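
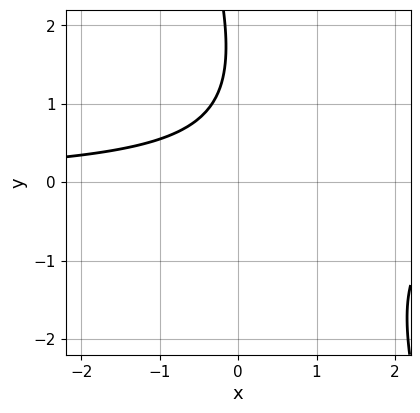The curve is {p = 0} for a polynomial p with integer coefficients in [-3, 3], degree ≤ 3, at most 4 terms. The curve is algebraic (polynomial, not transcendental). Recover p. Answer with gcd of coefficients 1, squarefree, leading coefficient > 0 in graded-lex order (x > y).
3*x*y + y^2 - 3*y + 3

1. The degree is 2 — a generic line meets the curve in up to 2 points.
2. From the axis intercepts and sections: no x-intercept at any integer in the box; the curve avoids every integer y-axis point in the box.
3. Solving for integer coefficients yields p as stated.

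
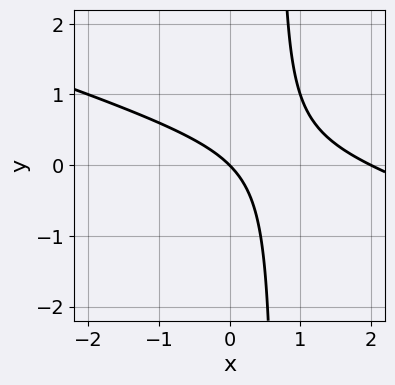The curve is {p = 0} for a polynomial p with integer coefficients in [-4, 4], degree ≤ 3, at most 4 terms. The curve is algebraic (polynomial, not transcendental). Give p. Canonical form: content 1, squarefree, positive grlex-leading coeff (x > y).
1. deg p = 2.
2. Reading off the gridlines: the x-axis gridline crossings are at x ∈ {0, 2}; it crosses the y-axis at the gridline y = 0.
3. Fitting integer coefficients to these (and the overall shape) gives p.

x^2 + 3*x*y - 2*x - 2*y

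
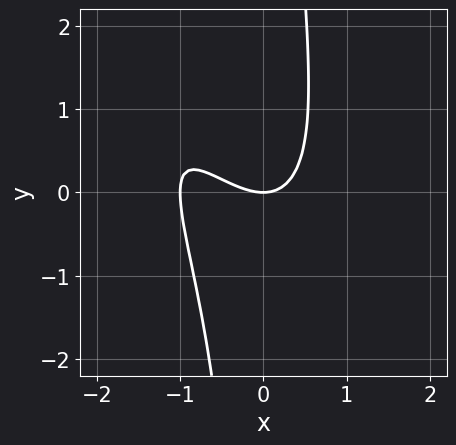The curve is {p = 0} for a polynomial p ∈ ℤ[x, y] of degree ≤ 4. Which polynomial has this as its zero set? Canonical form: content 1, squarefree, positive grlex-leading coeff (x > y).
(a) The degree is 3 — the shape is more complex than any degree-2 curve.
(b) Checking where it meets the axes: the x-axis gridline crossings are at x ∈ {-1, 0}; it meets the y-axis at y = 0 (among the integer gridlines).
(c) Putting this together gives p.

2*x^3 + 2*x^2*y + x*y^2 + 2*x^2 - 2*y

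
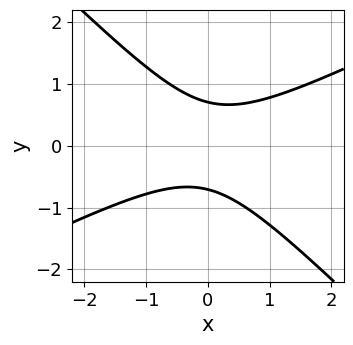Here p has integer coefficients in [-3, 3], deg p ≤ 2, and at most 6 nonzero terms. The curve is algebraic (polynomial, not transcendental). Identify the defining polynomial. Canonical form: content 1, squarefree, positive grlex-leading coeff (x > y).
x^2 - x*y - 2*y^2 + 1

1. Degree: a generic line meets the curve in up to 2 points, so deg p = 2.
2. Reading off the gridlines: it misses every integer gridline on the x-axis.
3. Solving for integer coefficients yields p as stated.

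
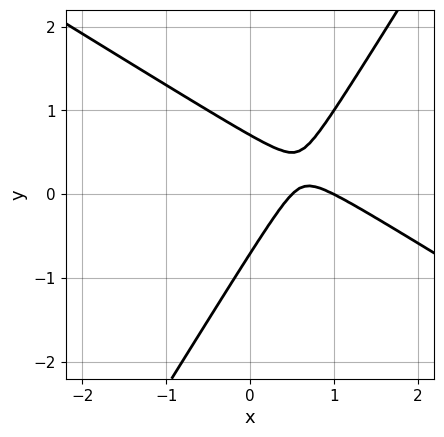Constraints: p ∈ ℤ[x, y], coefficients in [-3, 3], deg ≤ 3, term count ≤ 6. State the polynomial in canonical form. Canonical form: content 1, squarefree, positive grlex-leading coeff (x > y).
The degree is 2 — a generic line meets the curve in up to 2 points.
From the visible intercepts: one x-axis crossing is at x = 1.
Together with the visible shape, these determine p as stated.

2*x^2 + 2*x*y - 2*y^2 - 3*x + 1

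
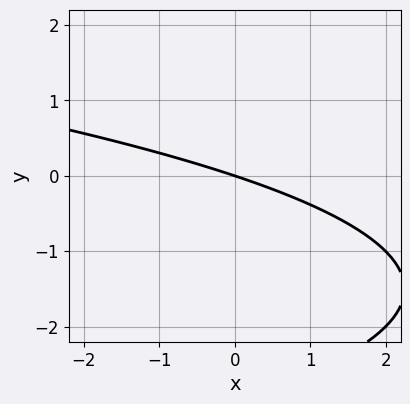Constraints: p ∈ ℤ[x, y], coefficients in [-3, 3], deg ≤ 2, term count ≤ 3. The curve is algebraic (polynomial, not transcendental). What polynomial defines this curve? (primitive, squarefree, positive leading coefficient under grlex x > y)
y^2 + x + 3*y

(a) deg p = 2. A generic line meets the curve in up to 2 points.
(b) From the axis intercepts and sections: it meets the y-axis at y = 0 (among the integer gridlines); one x-axis crossing is at x = 0.
(c) Fitting integer coefficients to these (and the overall shape) gives p.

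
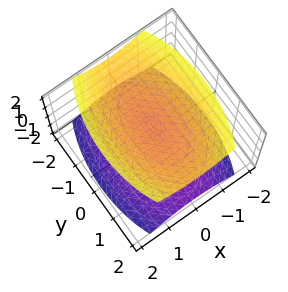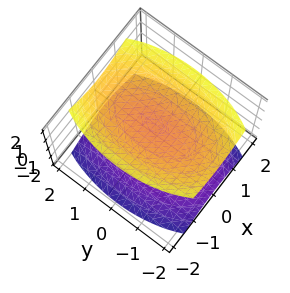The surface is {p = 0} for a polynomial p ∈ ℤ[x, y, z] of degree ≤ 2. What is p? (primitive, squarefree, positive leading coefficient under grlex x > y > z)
(a) There are 2 components. They look like related sheets of one shape, so recover p as a whole.
(b) deg p = 2. Two sheets facing apart; a quadric.
(c) Symmetries: the x ↦ −x reflection is a symmetry, so x appears only in even powers; the y ↦ −y reflection is a symmetry, so y appears only in even powers; mirror symmetry z ↦ −z ⇒ only even powers of z.
(d) Observable constraints: among the integer gridlines, it crosses the z-axis at z ∈ {-1, 1}; no x-intercept at any integer in the box.
(e) Assembling these constraints gives the stated polynomial.

3*x^2 + y^2 - 3*z^2 + 3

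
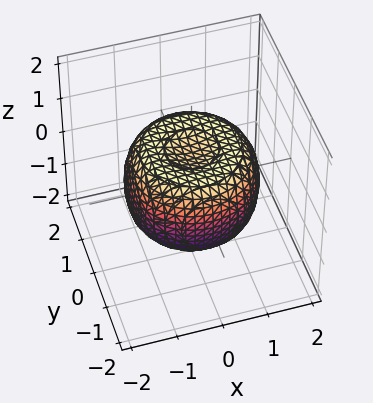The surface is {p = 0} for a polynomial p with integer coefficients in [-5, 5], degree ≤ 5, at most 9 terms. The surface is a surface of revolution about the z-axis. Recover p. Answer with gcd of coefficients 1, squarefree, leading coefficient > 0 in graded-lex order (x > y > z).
(a) The degree is 4 — a generic line meets the surface in up to 4 points.
(b) Symmetries: rotational symmetry about the z-axis ⇒ p depends on x, y only through x² + y².
(c) From the visible intercepts: a circular section at z = 1 has radius between 0 and 1.
(d) Fitting integer coefficients to these (and the overall shape) gives p.

2*x^4 + 4*x^2*y^2 + 2*y^4 - 3*x^2 - 3*y^2 + 3*z^2 - 2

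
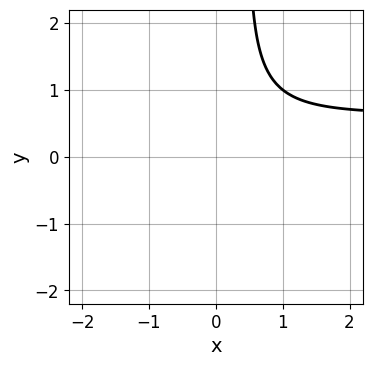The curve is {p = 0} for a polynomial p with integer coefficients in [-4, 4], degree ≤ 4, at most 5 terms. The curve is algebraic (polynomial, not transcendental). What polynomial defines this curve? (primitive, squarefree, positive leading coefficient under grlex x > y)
First, the degree is 3 — the shape is more complex than any degree-2 curve.
Then, observable constraints: no y-intercept at any integer in the box; it misses every integer gridline on the x-axis.
Finally, together with the visible shape, these determine p as stated.

3*x^2*y + 2*x*y^2 - 2*x^2 - y^2 - 2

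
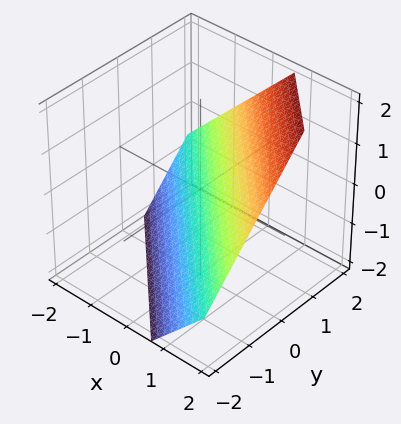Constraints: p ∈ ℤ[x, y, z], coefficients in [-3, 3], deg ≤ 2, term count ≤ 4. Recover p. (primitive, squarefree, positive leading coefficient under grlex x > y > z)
Degree: every cross-section is a straight line — this is a plane, so deg p = 1.
Putting this together gives p.

3*x + 3*y - 3*z - 2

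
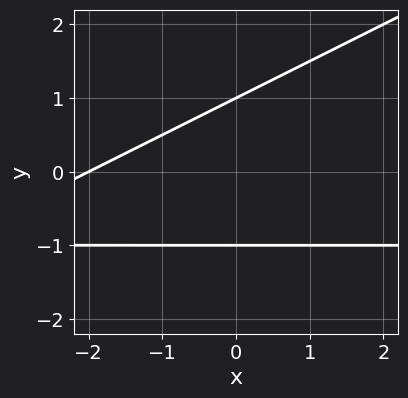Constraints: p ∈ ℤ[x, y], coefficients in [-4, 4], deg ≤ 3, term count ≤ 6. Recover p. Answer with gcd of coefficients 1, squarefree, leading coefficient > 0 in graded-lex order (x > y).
x*y - 2*y^2 + x + 2

The degree is 2 — no degree-1 curve has this shape.
Reading off the gridlines: one x-axis crossing is at x = -2; the y-axis gridline crossings are at y ∈ {-1, 1}.
The integer polynomial consistent with all of this is the stated p.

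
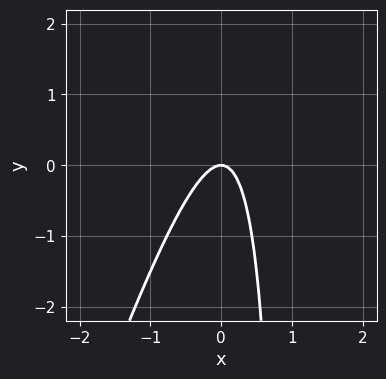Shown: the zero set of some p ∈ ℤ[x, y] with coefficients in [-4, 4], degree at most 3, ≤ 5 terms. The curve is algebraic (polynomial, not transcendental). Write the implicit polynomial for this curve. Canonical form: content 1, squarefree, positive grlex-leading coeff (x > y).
First, deg p = 2. No degree-1 curve has this shape.
Then, from the visible intercepts: one x-axis crossing is at x = 0; it crosses the y-axis at the gridline y = 0.
Finally, solving for integer coefficients yields p as stated.

3*x^2 - x*y + y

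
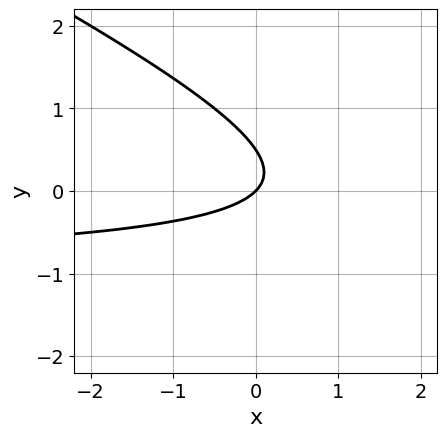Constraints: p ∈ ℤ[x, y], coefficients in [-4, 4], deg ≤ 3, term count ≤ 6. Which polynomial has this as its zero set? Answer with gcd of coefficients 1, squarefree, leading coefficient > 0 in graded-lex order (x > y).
x*y + 2*y^2 + x - y

First, the degree is 2 — the shape is more complex than any degree-1 curve.
Then, observable constraints: it crosses the x-axis at the gridline x = 0; one y-axis crossing is at y = 0.
Finally, the integer polynomial consistent with all of this is the stated p.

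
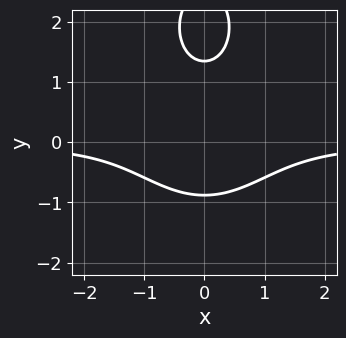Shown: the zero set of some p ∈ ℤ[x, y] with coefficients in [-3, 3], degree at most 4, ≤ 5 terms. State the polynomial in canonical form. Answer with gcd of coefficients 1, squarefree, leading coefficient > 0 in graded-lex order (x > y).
3*x^2*y + y^3 - 3*y^2 + 3

1. The degree is 3 — the shape is more complex than any degree-2 curve.
2. Symmetries: the x ↦ −x reflection is a symmetry, so x appears only in even powers.
3. From the visible intercepts: the curve avoids every integer x-axis point in the box.
4. Assembling these constraints gives the stated polynomial.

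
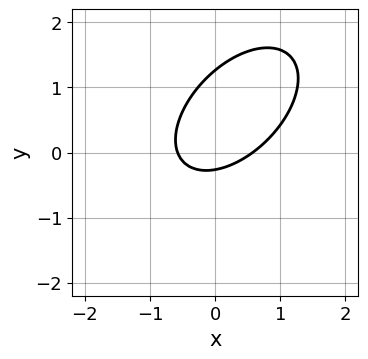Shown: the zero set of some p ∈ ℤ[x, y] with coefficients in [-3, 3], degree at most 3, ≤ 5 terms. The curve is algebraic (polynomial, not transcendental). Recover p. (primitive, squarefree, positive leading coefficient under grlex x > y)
The degree is 2 — a generic line meets the curve in up to 2 points.
Solving for integer coefficients yields p as stated.

3*x^2 - 3*x*y + 3*y^2 - 3*y - 1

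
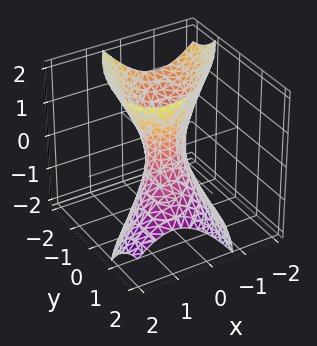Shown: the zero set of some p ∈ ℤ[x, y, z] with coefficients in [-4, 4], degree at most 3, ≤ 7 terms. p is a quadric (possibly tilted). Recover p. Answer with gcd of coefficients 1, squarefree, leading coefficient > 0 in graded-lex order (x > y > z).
3*x^2 - 3*x*y + 2*y^2 + 2*y*z - z^2 - 1

Degree: a generic line meets the surface in up to 2 points, so deg p = 2.
Observable constraints: the surface avoids every integer z-axis point in the box.
Matching integer coefficients to the picture gives p.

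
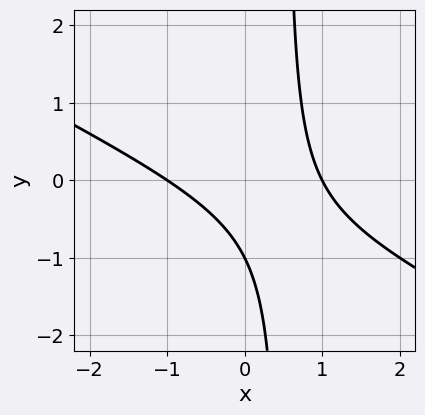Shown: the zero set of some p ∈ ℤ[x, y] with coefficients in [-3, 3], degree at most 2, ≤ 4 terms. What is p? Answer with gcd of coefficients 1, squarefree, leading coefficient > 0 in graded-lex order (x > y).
x^2 + 2*x*y - y - 1

(a) The degree is 2 — a generic line meets the curve in up to 2 points.
(b) Reading off the gridlines: the x-axis gridline crossings are at x ∈ {-1, 1}; it meets the y-axis at y = -1 (among the integer gridlines).
(c) Fitting integer coefficients to these (and the overall shape) gives p.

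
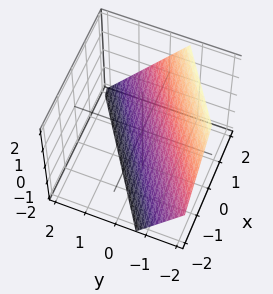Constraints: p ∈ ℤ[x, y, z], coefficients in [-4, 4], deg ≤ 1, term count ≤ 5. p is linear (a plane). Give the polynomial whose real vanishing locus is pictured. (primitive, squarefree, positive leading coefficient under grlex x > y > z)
2*x - 3*y - 2*z - 2

1. deg p = 1.
2. Checking where it meets the axes: it meets the x-axis at x = 1 (among the integer gridlines); it meets the z-axis at z = -1 (among the integer gridlines).
3. Assembling these constraints gives the stated polynomial.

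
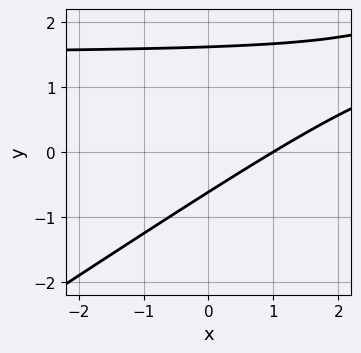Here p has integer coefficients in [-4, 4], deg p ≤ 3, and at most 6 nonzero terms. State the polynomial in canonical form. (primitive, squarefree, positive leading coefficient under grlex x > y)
2*x*y - 3*y^2 - 3*x + 3*y + 3

(a) The degree is 2 — the shape is more complex than any degree-1 curve.
(b) From the axis intercepts and sections: it crosses the x-axis at the gridline x = 1.
(c) Assembling these constraints gives the stated polynomial.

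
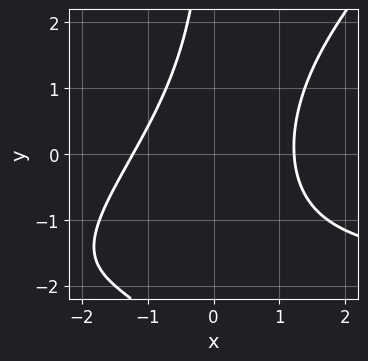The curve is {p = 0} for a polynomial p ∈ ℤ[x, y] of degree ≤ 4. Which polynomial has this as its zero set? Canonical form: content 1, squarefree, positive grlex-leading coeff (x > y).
x^2*y - x*y^2 + 2*x^2 - x*y - 3

(a) The degree is 3 — the shape is more complex than any degree-2 curve.
(b) From the visible intercepts: the curve avoids every integer y-axis point in the box.
(c) These observations pin down the coefficients.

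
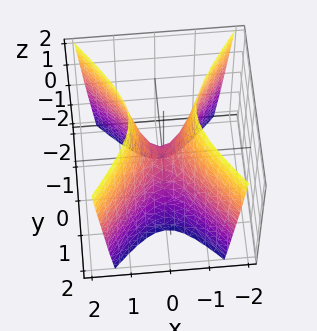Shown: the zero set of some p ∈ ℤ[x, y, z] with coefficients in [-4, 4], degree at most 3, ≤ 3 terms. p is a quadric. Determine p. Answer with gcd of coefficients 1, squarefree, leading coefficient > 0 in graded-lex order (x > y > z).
First, deg p = 2. A saddle surface; a quadric.
Then, symmetries: mirror symmetry x ↦ −x ⇒ only even powers of x; mirror symmetry y ↦ −y ⇒ only even powers of y.
Then, checking where it meets the axes: it crosses the z-axis at the gridline z = 0; it meets the y-axis at y = 0 (among the integer gridlines).
Finally, putting this together gives p.

3*x^2 - 2*y^2 - z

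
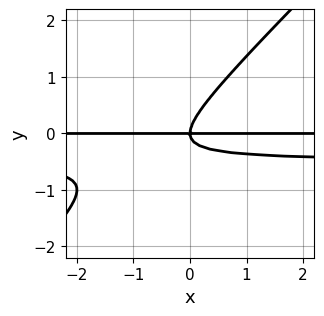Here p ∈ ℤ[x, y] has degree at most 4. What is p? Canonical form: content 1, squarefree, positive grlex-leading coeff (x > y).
2*x*y^2 - 2*y^3 + x*y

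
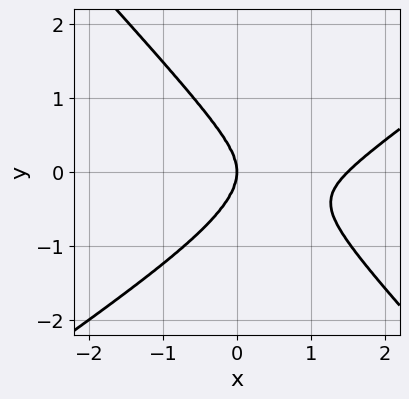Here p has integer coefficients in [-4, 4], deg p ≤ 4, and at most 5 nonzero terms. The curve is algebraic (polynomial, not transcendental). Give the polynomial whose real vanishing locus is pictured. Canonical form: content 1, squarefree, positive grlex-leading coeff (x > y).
2*x^4 - 2*x^3*y - 3*y^4 - 3*x^3 - 3*x*y^2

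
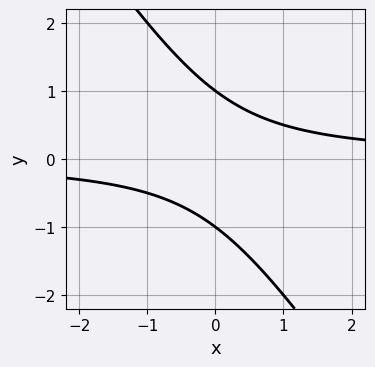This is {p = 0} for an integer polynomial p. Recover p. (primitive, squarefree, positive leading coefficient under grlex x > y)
3*x*y + 2*y^2 - 2

The degree is 2 — a generic line meets the curve in up to 2 points.
Against the integer gridlines: it misses every integer gridline on the x-axis; the y-axis gridline crossings are at y ∈ {-1, 1}.
Matching integer coefficients to the picture gives p.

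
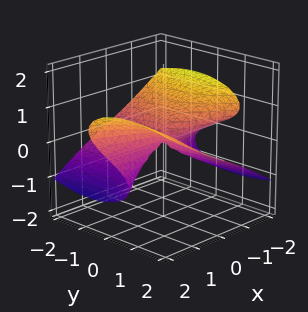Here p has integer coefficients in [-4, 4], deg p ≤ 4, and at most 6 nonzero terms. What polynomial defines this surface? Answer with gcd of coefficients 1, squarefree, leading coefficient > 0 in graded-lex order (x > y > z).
x^2*z - y^2*z - 3*z^3 + x*y

deg p = 3. The shape is more complex than any degree-2 surface.
From the visible intercepts: one z-axis crossing is at z = 0; every point of the x-axis in the box is on the surface.
Matching integer coefficients to the picture gives p. Check: (0, 1, 0) on the y-axis lies on the surface, and p(0, 1, 0) = 0. ✓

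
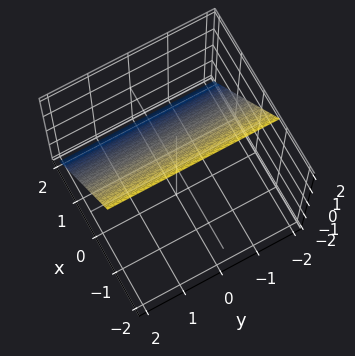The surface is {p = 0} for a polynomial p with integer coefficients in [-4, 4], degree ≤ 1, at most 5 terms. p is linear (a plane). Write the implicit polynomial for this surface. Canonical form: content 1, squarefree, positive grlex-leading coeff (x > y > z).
(a) Degree: every cross-section is a straight line — this is a plane, so deg p = 1.
(b) From the visible intercepts: one z-axis crossing is at z = 1; the surface avoids every integer y-axis point in the box.
(c) Assembling these constraints gives the stated polynomial.

3*x + 2*z - 2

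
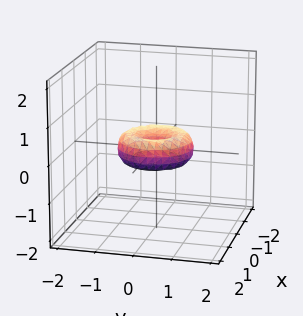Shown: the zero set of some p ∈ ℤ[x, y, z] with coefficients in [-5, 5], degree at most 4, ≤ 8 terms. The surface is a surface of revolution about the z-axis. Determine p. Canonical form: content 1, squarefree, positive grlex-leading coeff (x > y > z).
deg p = 4. The shape is more complex than any degree-3 surface.
Symmetries: rotational symmetry about the z-axis ⇒ p depends on x, y only through x² + y².
Checking where it meets the axes: a circular section at z = 0 has radius exactly 1; the y-axis gridline crossings are at y ∈ {-1, 0, 1}.
These observations pin down the coefficients. Check: (1, 0, 0) on the x-axis lies on the surface, and p(1, 0, 0) = 0. ✓

2*x^4 + 4*x^2*y^2 + 2*y^4 - 2*x^2 - 2*y^2 + 3*z^2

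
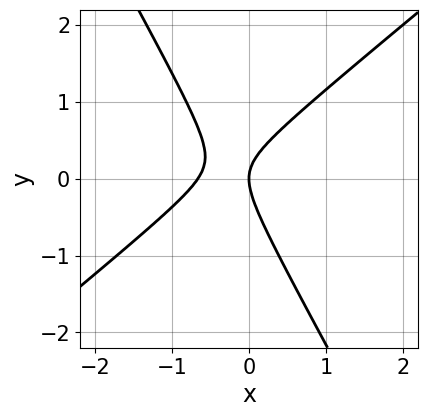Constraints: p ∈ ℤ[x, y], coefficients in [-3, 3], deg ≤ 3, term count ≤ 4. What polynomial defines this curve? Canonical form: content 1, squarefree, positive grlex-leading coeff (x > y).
3*x^2 - 2*x*y - 2*y^2 + 2*x

First, the degree is 2 — the shape is more complex than any degree-1 curve.
Then, from the axis intercepts and sections: it crosses the y-axis at the gridline y = 0; one x-axis crossing is at x = 0.
Finally, putting this together gives p.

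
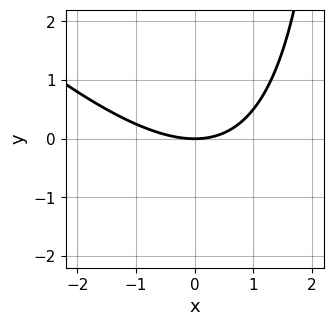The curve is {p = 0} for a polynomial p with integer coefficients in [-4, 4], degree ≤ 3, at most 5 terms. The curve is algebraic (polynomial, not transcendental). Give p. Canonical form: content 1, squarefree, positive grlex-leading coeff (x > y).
x^2 + x*y - 3*y

(a) The degree is 2 — no degree-1 curve has this shape.
(b) From the axis intercepts and sections: it meets the x-axis at x = 0 (among the integer gridlines); it meets the y-axis at y = 0 (among the integer gridlines).
(c) Fitting integer coefficients to these (and the overall shape) gives p.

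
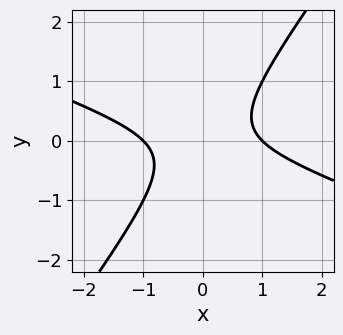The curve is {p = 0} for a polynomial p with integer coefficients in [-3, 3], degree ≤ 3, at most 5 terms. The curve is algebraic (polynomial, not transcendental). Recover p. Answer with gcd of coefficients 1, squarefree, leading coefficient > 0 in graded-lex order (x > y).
First, deg p = 2. No degree-1 curve has this shape.
Next, observable constraints: the x-axis gridline crossings are at x ∈ {-1, 1}; the curve avoids every integer y-axis point in the box.
Finally, solving for integer coefficients yields p as stated.

x^2 + 2*x*y - 2*y^2 - 1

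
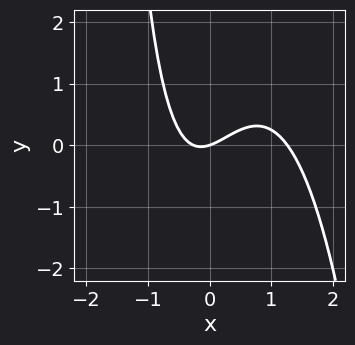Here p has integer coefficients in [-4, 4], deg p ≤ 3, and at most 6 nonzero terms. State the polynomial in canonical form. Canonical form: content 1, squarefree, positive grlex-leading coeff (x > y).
1. Degree: no degree-2 curve has this shape, so deg p = 3.
2. From the axis intercepts and sections: one y-axis crossing is at y = 0; it crosses the x-axis at the gridline x = 0.
3. These observations pin down the coefficients.

3*x^3 - 3*x^2 + x*y - x + 3*y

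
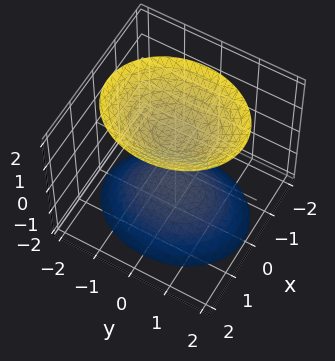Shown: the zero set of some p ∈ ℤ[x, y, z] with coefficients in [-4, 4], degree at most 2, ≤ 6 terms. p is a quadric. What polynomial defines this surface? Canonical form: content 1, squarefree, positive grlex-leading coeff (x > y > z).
3*x^2 + 2*y^2 - 2*z^2 + 2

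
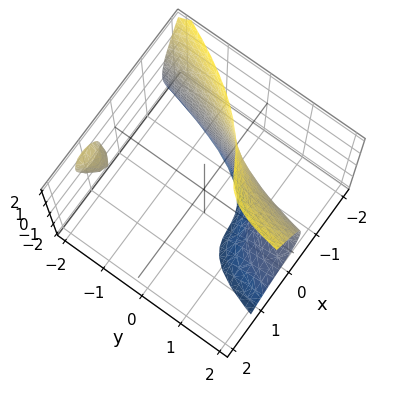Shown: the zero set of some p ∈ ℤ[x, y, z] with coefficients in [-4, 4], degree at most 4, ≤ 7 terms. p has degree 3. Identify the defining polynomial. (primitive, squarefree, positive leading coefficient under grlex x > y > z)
1. There are 2 components.
2. deg p = 3.
3. Reading off the gridlines: the surface avoids every integer y-axis point in the box; no z-intercept at any integer in the box; it meets the x-axis at x = -1 (among the integer gridlines).
4. Assembling these constraints gives the stated polynomial.

3*x^3 + x*y*z - y*z^2 + 3*x*y + 3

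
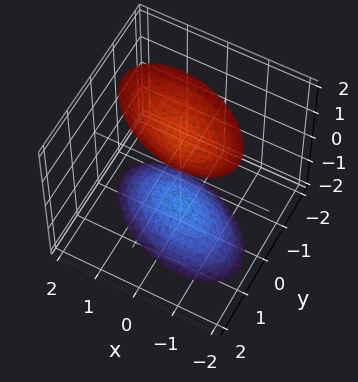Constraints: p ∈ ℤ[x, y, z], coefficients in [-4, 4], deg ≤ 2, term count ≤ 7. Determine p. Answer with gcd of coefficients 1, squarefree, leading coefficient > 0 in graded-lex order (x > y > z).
x^2 + x*y + 2*y^2 - z^2 + 2

The picture has 2 separate pieces. Treating them together as one polynomial.
The degree is 2 — a generic line meets the surface in up to 2 points.
From the axis intercepts and sections: the surface avoids every integer x-axis point in the box; it misses every integer gridline on the y-axis.
Fitting integer coefficients to these (and the overall shape) gives p.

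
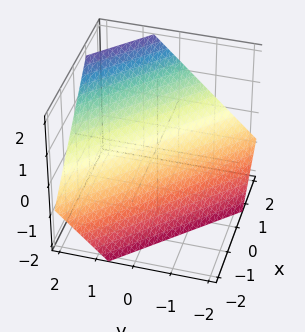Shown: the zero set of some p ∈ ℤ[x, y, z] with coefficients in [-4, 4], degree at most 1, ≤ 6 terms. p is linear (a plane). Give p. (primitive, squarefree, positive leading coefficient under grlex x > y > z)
3*x + 3*y - 3*z - 2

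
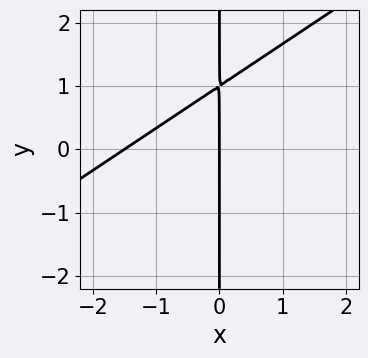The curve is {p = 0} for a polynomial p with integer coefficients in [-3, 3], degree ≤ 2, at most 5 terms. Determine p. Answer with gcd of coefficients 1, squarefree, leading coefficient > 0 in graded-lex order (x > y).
2*x^2 - 3*x*y + 3*x

1. The degree is 2 — a generic line meets the curve in up to 2 points.
2. From the axis intercepts and sections: every point of the y-axis in the box is on the curve; one x-axis crossing is at x = 0.
3. Putting this together gives p.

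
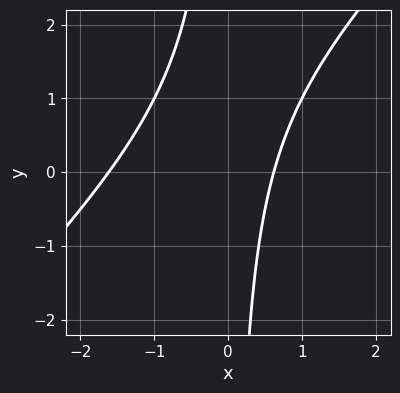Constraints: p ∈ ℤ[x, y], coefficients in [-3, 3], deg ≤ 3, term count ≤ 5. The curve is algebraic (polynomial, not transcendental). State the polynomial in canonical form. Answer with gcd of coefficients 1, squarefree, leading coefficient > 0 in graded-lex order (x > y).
x^2 - x*y + x - 1

(a) deg p = 2.
(b) Reading off the gridlines: no y-intercept at any integer in the box.
(c) Assembling these constraints gives the stated polynomial.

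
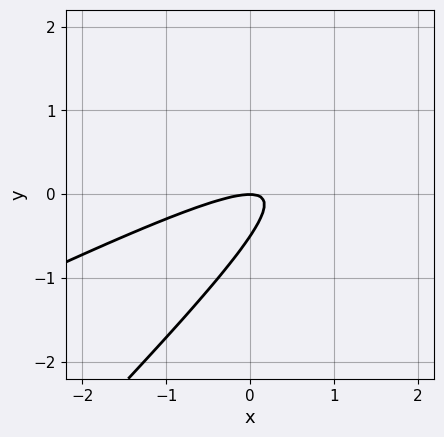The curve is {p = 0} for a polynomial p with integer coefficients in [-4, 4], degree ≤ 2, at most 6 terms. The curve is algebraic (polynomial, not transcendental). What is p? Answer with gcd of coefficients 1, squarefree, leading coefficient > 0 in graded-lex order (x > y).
x^2 - 3*x*y + 2*y^2 + y

(a) deg p = 2. A generic line meets the curve in up to 2 points.
(b) Against the integer gridlines: it crosses the y-axis at the gridline y = 0; one x-axis crossing is at x = 0.
(c) Matching integer coefficients to the picture gives p.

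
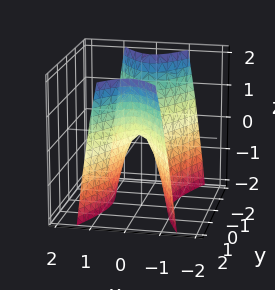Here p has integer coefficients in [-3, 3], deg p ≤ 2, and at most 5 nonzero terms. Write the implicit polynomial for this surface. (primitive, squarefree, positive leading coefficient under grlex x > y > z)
First, degree: a hyperbolic paraboloid; a quadric, so deg p = 2.
Then, symmetries: the x ↦ −x reflection is a symmetry, so x appears only in even powers; mirror symmetry y ↦ −y ⇒ only even powers of y.
Next, from the visible intercepts: it crosses the y-axis at the gridline y = 0; it meets the x-axis at x = 0 (among the integer gridlines).
Finally, solving for integer coefficients yields p as stated.

3*x^2 - y^2 + z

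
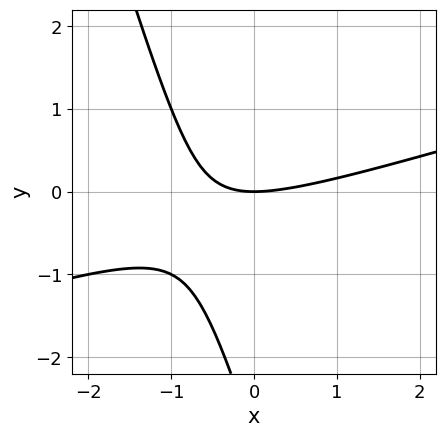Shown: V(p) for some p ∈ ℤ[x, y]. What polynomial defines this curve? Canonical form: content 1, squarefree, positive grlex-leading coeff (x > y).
x^2 - 3*x*y - y^2 - 3*y

deg p = 2.
Against the integer gridlines: one y-axis crossing is at y = 0; one x-axis crossing is at x = 0.
Assembling these constraints gives the stated polynomial.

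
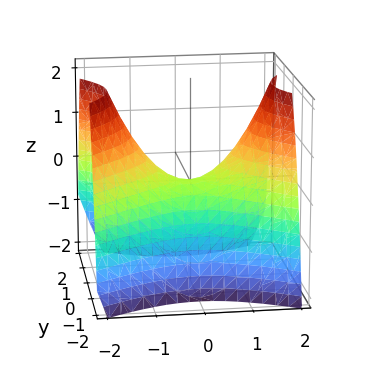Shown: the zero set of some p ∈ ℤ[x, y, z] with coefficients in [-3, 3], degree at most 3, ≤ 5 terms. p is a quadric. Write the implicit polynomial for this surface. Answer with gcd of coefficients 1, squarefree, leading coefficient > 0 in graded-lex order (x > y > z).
First, deg p = 2. A saddle surface; a quadric.
Next, symmetries: mirror symmetry x ↦ −x ⇒ only even powers of x; the y ↦ −y reflection is a symmetry, so y appears only in even powers.
Then, against the integer gridlines: it crosses the z-axis at the gridline z = 0; it crosses the x-axis at the gridline x = 0; it meets the y-axis at y = 0 (among the integer gridlines).
Finally, solving for integer coefficients yields p as stated.

2*x^2 - 3*y^2 - 3*z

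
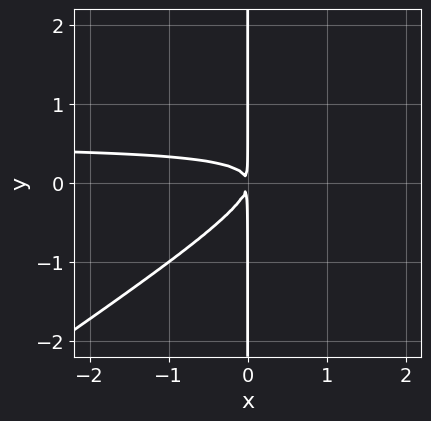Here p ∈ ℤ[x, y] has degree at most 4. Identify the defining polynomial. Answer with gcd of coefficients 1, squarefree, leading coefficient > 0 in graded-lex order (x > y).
2*x^2*y - 3*x*y^2 - x^2

(a) Degree: a generic line meets the curve in up to 3 points, so deg p = 3.
(b) Observable constraints: the visible y-axis segment lies entirely on the curve.
(c) Solving for integer coefficients yields p as stated.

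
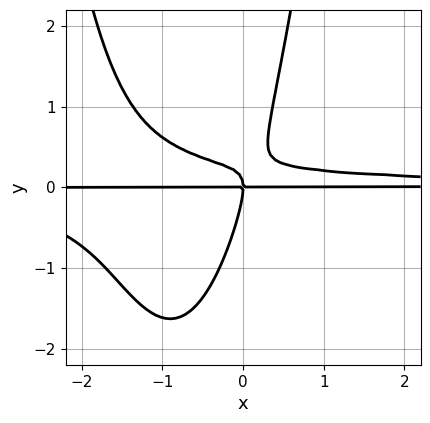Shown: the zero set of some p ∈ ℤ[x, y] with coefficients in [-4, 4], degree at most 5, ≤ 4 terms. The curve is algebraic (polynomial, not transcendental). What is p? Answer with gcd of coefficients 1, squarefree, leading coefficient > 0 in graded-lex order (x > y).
(a) The degree is 4 — a generic line meets the curve in up to 4 points.
(b) From the visible intercepts: it crosses the y-axis at the gridline y = 0; every point of the x-axis in the box is on the curve.
(c) Fitting integer coefficients to these (and the overall shape) gives p.

2*x^2*y^2 + 3*x*y^2 - y^3 - x*y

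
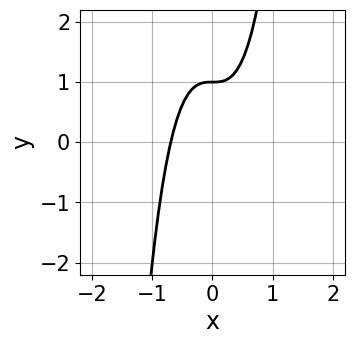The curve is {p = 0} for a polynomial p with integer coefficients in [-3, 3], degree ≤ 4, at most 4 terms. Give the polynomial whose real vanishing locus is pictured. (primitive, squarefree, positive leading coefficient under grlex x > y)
1. The degree is 3 — no degree-2 curve has this shape.
2. Observable constraints: it meets the y-axis at y = 1 (among the integer gridlines).
3. These observations pin down the coefficients.

3*x^3 - y + 1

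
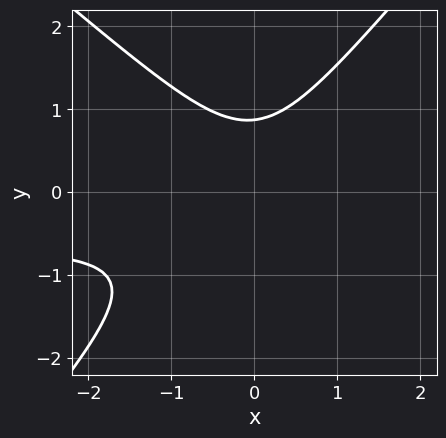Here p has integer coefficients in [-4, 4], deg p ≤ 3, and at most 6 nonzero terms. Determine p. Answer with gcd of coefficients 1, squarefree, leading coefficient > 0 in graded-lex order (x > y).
(a) The degree is 3 — the shape is more complex than any degree-2 curve.
(b) Against the integer gridlines: no x-intercept at any integer in the box.
(c) Fitting integer coefficients to these (and the overall shape) gives p.

3*x^2*y + x*y^2 - 3*y^3 + 2*x^2 + 2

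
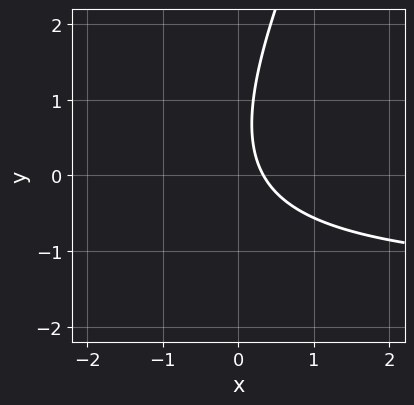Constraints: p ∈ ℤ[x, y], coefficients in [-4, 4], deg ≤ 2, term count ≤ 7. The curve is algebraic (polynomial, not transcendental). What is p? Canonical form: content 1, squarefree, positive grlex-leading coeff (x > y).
2*x*y - y^2 + 3*x + y - 1

(a) deg p = 2. A generic line meets the curve in up to 2 points.
(b) Observable constraints: no y-intercept at any integer in the box.
(c) The integer polynomial consistent with all of this is the stated p.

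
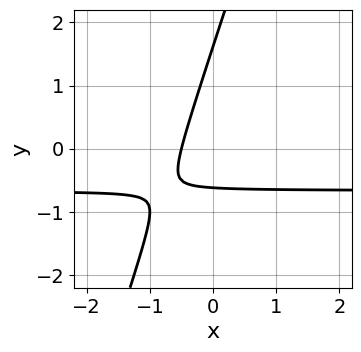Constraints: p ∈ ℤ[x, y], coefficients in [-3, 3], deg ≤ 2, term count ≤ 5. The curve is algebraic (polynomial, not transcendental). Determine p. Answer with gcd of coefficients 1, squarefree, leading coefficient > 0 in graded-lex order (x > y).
(a) The degree is 2 — a generic line meets the curve in up to 2 points.
(b) The integer polynomial consistent with all of this is the stated p.

3*x*y - y^2 + 2*x + y + 1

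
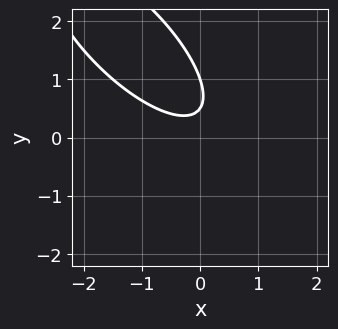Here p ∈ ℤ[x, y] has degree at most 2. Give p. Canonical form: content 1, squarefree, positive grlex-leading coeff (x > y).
1. Degree: the shape is more complex than any degree-1 curve, so deg p = 2.
2. Observable constraints: one y-axis crossing is at y = 1; it misses every integer gridline on the x-axis.
3. Matching integer coefficients to the picture gives p.

2*x^2 + 3*x*y + 2*y^2 - 3*y + 1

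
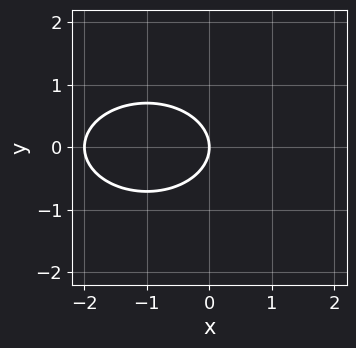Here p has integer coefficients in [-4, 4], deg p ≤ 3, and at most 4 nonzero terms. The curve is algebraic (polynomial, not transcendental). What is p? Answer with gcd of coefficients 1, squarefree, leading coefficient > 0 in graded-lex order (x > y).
First, deg p = 2. No degree-1 curve has this shape.
Next, symmetries: mirror symmetry y ↦ −y ⇒ only even powers of y.
Next, against the integer gridlines: the x-axis gridline crossings are at x ∈ {-2, 0}; one y-axis crossing is at y = 0.
Finally, matching integer coefficients to the picture gives p.

x^2 + 2*y^2 + 2*x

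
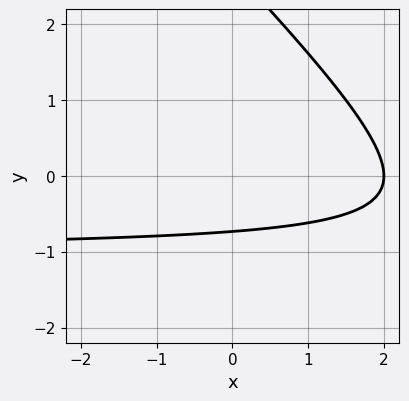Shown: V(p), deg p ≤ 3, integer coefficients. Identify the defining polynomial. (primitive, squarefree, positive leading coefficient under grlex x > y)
x*y + y^2 + x - 2*y - 2

1. The degree is 2 — no degree-1 curve has this shape.
2. From the axis intercepts and sections: one x-axis crossing is at x = 2.
3. These observations pin down the coefficients.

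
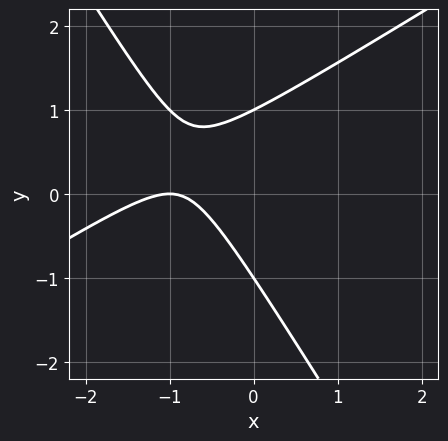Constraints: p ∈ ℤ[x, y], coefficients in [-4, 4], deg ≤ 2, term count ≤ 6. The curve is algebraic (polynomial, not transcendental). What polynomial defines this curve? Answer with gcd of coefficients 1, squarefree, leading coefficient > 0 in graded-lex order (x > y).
The degree is 2 — no degree-1 curve has this shape.
Observable constraints: it crosses the x-axis at the gridline x = -1; the y-axis gridline crossings are at y ∈ {-1, 1}.
Matching integer coefficients to the picture gives p.

x^2 - x*y - y^2 + 2*x + 1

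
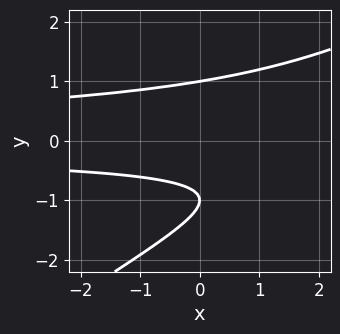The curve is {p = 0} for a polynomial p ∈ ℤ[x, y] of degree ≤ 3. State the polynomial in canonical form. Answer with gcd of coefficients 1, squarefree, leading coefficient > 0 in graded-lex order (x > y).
deg p = 3.
From the axis intercepts and sections: among the integer gridlines, it crosses the y-axis at y ∈ {-1, 1}; the curve avoids every integer x-axis point in the box.
Matching integer coefficients to the picture gives p.

2*x*y^2 - 3*y^3 - 3*y^2 + 3*y + 3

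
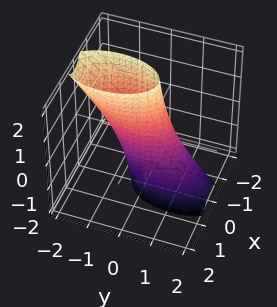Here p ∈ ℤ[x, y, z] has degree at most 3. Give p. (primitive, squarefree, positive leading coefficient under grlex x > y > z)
1. deg p = 2. The shape is more complex than any degree-1 surface.
2. Reading off the gridlines: no z-intercept at any integer in the box; the y-axis gridline crossings are at y ∈ {-1, 1}.
3. Matching integer coefficients to the picture gives p.

3*x^2 + y^2 + y*z - 1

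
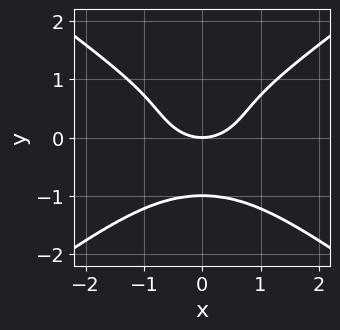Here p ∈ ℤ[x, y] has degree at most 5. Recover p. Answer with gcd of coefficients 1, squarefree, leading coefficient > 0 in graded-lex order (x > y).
The degree is 4 — the shape is more complex than any degree-3 curve.
Symmetries: it's symmetric under x → −x, forcing even powers of x.
From the visible intercepts: among the integer gridlines, it crosses the y-axis at y ∈ {-1, 0}; one x-axis crossing is at x = 0.
Matching integer coefficients to the picture gives p.

x^4 - 3*y^4 + 2*x^2 - 3*y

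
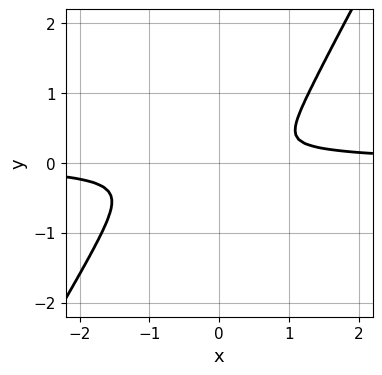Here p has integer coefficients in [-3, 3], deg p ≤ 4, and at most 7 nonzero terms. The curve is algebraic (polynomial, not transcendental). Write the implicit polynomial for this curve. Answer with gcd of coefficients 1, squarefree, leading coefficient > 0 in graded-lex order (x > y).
3*x^3*y - 2*x^2*y^2 + x^2*y - x^2 - 3*y^2

(a) Degree: no degree-3 curve has this shape, so deg p = 4.
(b) Matching integer coefficients to the picture gives p.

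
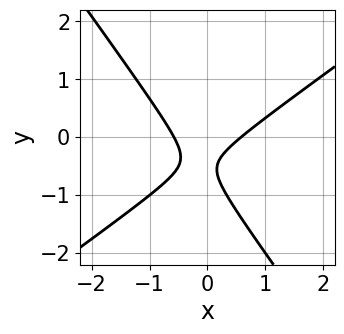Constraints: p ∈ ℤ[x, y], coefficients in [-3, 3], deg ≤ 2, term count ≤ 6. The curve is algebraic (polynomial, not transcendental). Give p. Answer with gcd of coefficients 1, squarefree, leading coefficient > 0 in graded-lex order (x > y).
First, the degree is 2 — a generic line meets the curve in up to 2 points.
Then, observable constraints: no y-intercept at any integer in the box.
Finally, solving for integer coefficients yields p as stated.

3*x^2 - 2*x*y - 3*y^2 - 3*y - 1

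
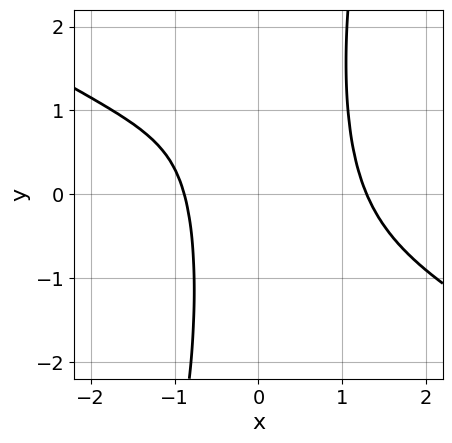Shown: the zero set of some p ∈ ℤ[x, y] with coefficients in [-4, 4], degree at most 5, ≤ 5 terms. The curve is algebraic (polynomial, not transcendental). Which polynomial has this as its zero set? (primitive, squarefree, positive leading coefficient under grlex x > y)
The degree is 4 — no degree-3 curve has this shape.
Reading off the gridlines: it misses every integer gridline on the y-axis.
Assembling these constraints gives the stated polynomial.

2*x^4 + 3*x^3*y - x^2*y^2 - 2*x - 3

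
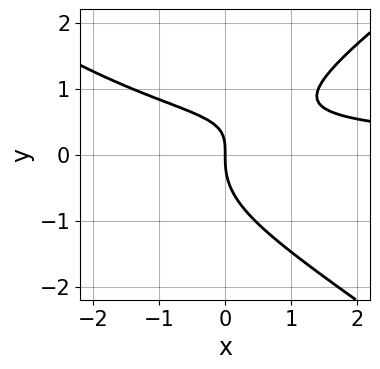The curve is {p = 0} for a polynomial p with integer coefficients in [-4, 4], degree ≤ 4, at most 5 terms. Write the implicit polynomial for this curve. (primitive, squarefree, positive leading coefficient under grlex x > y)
x^2*y - 2*y^3 + 2*x*y - 2*x

(a) deg p = 3.
(b) Reading off the gridlines: it meets the y-axis at y = 0 (among the integer gridlines); it crosses the x-axis at the gridline x = 0.
(c) Putting this together gives p.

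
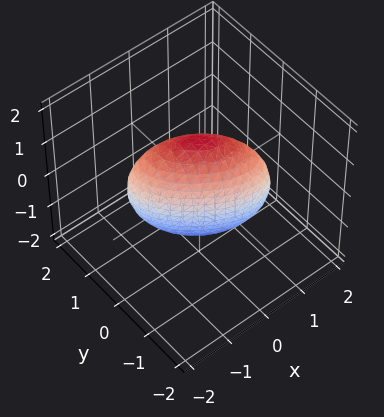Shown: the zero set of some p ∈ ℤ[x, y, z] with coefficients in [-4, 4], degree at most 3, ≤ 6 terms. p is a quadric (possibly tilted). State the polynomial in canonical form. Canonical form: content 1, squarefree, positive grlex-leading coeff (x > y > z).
deg p = 2.
From the axis intercepts and sections: the x-axis gridline crossings are at x ∈ {-1, 1}.
Together with the visible shape, these determine p as stated.

2*x^2 + 3*x*y + 3*y^2 + z^2 - 2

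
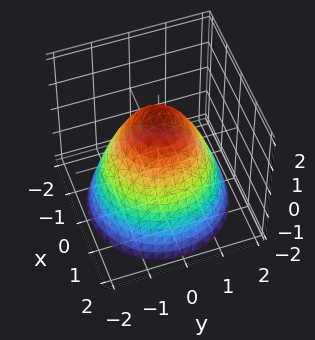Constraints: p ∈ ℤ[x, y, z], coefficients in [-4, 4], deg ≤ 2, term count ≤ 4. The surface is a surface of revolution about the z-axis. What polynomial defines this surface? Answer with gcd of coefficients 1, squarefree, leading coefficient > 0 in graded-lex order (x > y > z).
First, deg p = 2. A generic line meets the surface in up to 2 points.
Next, symmetry: every cross-section ⟂ z is a circle, so x, y appear only via x² + y².
Next, from the visible intercepts: a circular section at z = -1 has radius between 1 and 2.
Finally, matching integer coefficients to the picture gives p.

2*x^2 + 2*y^2 + 2*z - 3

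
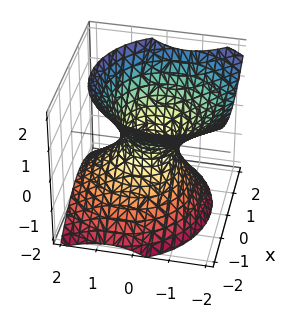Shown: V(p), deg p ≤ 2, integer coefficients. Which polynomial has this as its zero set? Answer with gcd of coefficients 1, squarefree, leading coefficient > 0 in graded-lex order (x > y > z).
3*x^2 + 3*y^2 + 2*y*z - 3*z^2 - 2

(a) deg p = 2.
(b) Checking where it meets the axes: no z-intercept at any integer in the box.
(c) Assembling these constraints gives the stated polynomial.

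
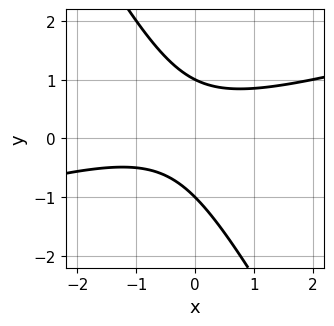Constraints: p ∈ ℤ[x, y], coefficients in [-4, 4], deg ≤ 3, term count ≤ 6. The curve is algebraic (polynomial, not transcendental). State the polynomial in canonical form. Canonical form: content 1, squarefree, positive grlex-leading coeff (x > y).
1. Degree: a generic line meets the curve in up to 2 points, so deg p = 2.
2. Reading off the gridlines: no x-intercept at any integer in the box; the y-axis gridline crossings are at y ∈ {-1, 1}.
3. The integer polynomial consistent with all of this is the stated p.

x^2 - 3*x*y - 2*y^2 + x + 2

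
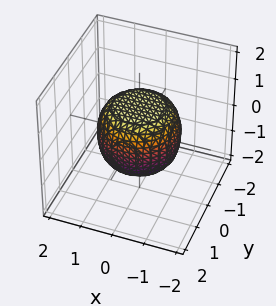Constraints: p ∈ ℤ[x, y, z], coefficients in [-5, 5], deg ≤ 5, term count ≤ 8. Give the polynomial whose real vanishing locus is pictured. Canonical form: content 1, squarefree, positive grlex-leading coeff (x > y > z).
2*x^4 + 4*x^2*y^2 + 2*y^4 - x^2 - y^2 + 3*z^2 - 3

Degree: no degree-3 surface has this shape, so deg p = 4.
By symmetry, the z-axis is an axis of rotation, so x and y enter only as x² + y².
Against the integer gridlines: a circular section at z = 1 has radius between 0 and 1; the z-axis gridline crossings are at z ∈ {-1, 1}.
The integer polynomial consistent with all of this is the stated p.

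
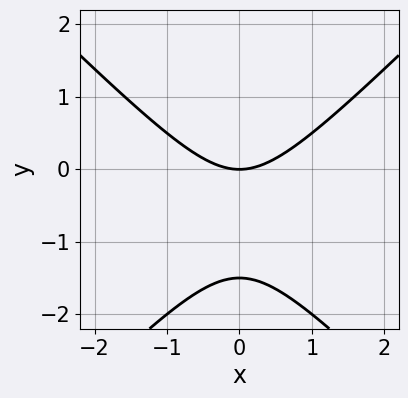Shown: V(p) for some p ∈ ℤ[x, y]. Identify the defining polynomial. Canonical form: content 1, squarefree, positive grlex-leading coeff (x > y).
2*x^2 - 2*y^2 - 3*y

First, the degree is 2 — the shape is more complex than any degree-1 curve.
Then, symmetries: it's symmetric under x → −x, forcing even powers of x.
Next, reading off the gridlines: one y-axis crossing is at y = 0; one x-axis crossing is at x = 0.
Finally, putting this together gives p.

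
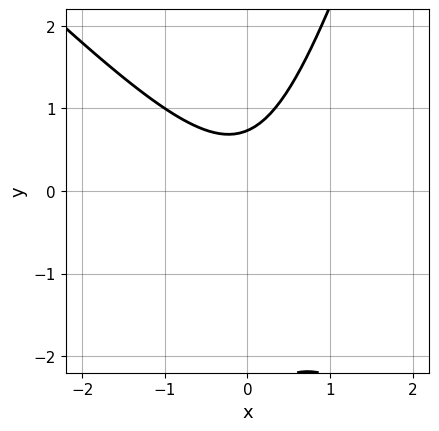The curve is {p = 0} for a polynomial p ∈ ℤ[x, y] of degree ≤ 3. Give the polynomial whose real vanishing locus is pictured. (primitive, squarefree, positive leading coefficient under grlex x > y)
3*x^2 + 2*x*y - y^2 - 2*y + 2

The degree is 2 — a generic line meets the curve in up to 2 points.
Against the integer gridlines: the curve avoids every integer x-axis point in the box.
These observations pin down the coefficients.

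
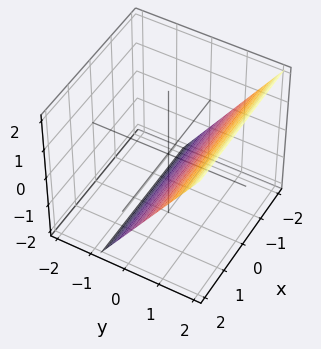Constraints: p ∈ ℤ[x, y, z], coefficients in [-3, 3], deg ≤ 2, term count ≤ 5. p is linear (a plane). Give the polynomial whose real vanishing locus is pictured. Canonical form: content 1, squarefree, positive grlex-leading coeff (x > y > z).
3*y - 2*z - 2

First, deg p = 1.
Next, reading off the gridlines: it meets the z-axis at z = -1 (among the integer gridlines); it misses every integer gridline on the x-axis.
Finally, assembling these constraints gives the stated polynomial.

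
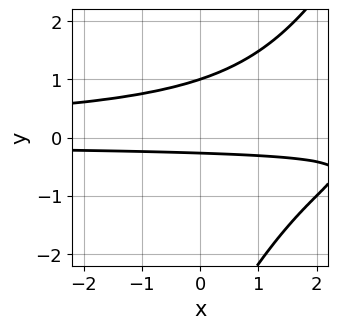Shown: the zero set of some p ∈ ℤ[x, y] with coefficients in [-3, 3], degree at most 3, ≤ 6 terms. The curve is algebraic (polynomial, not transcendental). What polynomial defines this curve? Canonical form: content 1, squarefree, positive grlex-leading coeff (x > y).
First, degree: a generic line meets the curve in up to 3 points, so deg p = 3.
Then, against the integer gridlines: it meets the y-axis at y = 1 (among the integer gridlines); the curve avoids every integer x-axis point in the box.
Finally, these observations pin down the coefficients.

2*x*y^2 - y^3 - 3*y^2 + 3*y + 1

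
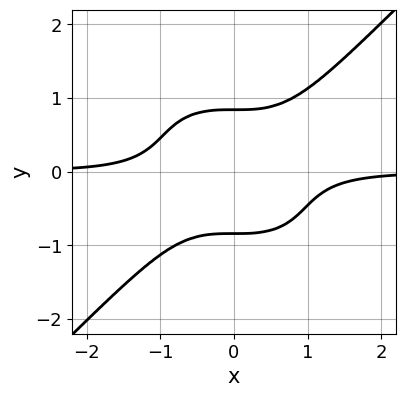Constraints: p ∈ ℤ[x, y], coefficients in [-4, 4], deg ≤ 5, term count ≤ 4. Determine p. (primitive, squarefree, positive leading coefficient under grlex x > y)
Degree: no degree-3 curve has this shape, so deg p = 4.
Against the integer gridlines: no x-intercept at any integer in the box.
Together with the visible shape, these determine p as stated.

2*x^3*y - 2*y^4 + 1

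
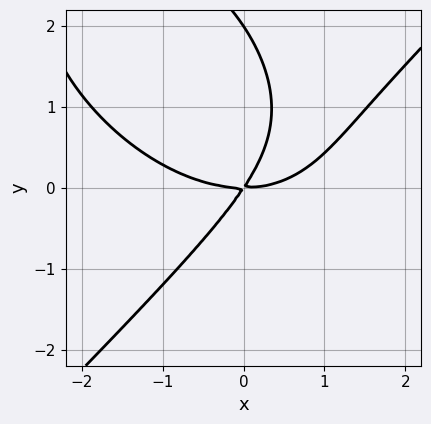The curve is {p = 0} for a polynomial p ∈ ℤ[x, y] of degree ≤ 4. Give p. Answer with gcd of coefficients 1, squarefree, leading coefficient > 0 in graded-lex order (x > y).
First, degree: the shape is more complex than any degree-2 curve, so deg p = 3.
Next, from the axis intercepts and sections: among the integer gridlines, it crosses the y-axis at y ∈ {0, 2}; it crosses the x-axis at the gridline x = 0.
Finally, the integer polynomial consistent with all of this is the stated p.

x^3 - y^3 - 3*x*y + 2*y^2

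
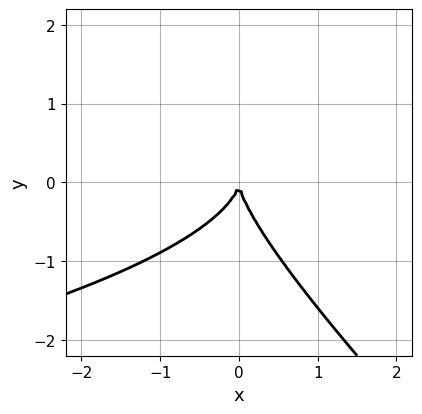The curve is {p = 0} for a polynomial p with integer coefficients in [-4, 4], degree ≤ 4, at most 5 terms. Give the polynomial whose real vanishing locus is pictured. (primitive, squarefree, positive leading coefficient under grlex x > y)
2*x*y^2 + 2*y^3 + 3*x^2

1. deg p = 3.
2. Checking where it meets the axes: it meets the y-axis at y = 0 (among the integer gridlines); it meets the x-axis at x = 0 (among the integer gridlines).
3. Matching integer coefficients to the picture gives p.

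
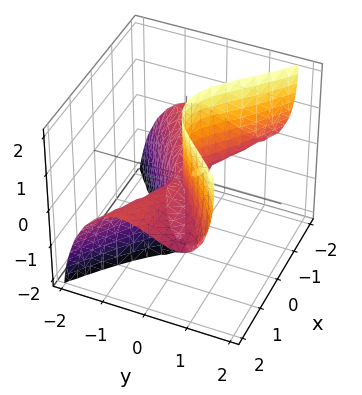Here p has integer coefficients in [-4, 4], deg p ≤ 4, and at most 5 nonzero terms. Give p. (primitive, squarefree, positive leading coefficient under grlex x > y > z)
x^2*y + 2*x^2*z - 3*y^3 - y*z^2 - 2*y*z

(a) Degree: no degree-2 surface has this shape, so deg p = 3.
(b) Checking where it meets the axes: one y-axis crossing is at y = 0; every point of the x-axis in the box is on the surface; every point of the z-axis in the box is on the surface.
(c) Solving for integer coefficients yields p as stated.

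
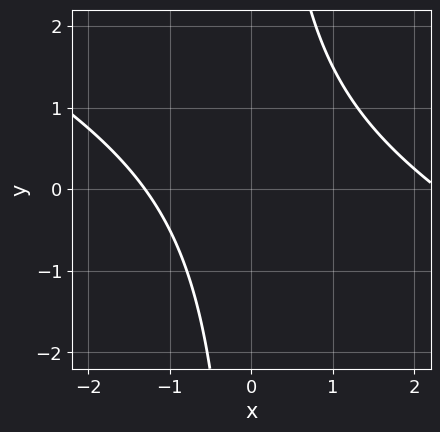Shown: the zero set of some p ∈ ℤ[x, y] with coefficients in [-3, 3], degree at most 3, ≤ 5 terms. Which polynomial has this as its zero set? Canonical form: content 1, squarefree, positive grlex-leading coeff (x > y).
x^2 + 2*x*y - x - 3

Degree: the shape is more complex than any degree-1 curve, so deg p = 2.
From the visible intercepts: the curve avoids every integer y-axis point in the box.
Together with the visible shape, these determine p as stated.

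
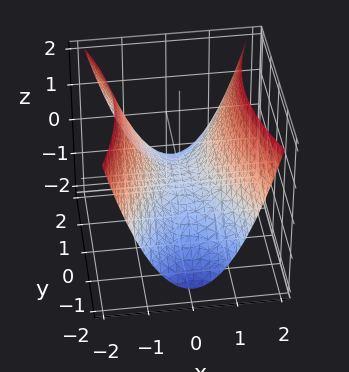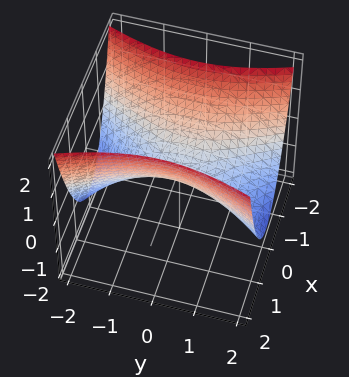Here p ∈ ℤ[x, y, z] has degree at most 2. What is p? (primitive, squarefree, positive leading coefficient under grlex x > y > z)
The degree is 2 — a saddle surface; a quadric.
Symmetries: mirror symmetry x ↦ −x ⇒ only even powers of x; mirror symmetry y ↦ −y ⇒ only even powers of y.
From the visible intercepts: one z-axis crossing is at z = 0; it meets the y-axis at y = 0 (among the integer gridlines); it meets the x-axis at x = 0 (among the integer gridlines).
The integer polynomial consistent with all of this is the stated p.

3*x^2 - y^2 - 3*z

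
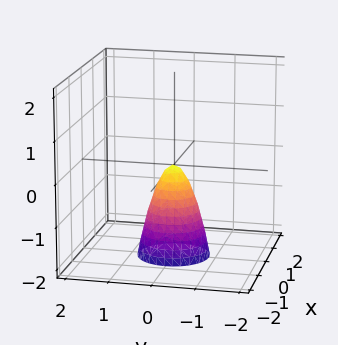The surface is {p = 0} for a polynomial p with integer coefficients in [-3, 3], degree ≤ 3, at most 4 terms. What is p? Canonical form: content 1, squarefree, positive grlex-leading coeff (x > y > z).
3*x^2 + 3*y^2 + z

deg p = 2. A single bowl opening along one axis; a quadric.
By symmetry, the z-axis is an axis of rotation, so x and y enter only as x² + y².
Against the integer gridlines: one y-axis crossing is at y = 0; it crosses the x-axis at the gridline x = 0; it crosses the z-axis at the gridline z = 0; a circular section at z = -1 has radius between 0 and 1.
Solving for integer coefficients yields p as stated.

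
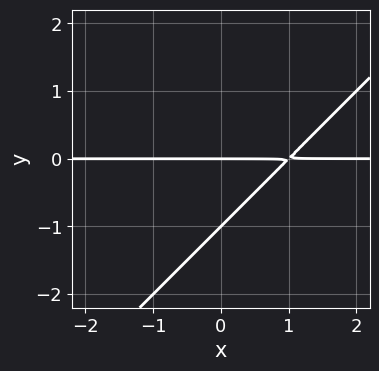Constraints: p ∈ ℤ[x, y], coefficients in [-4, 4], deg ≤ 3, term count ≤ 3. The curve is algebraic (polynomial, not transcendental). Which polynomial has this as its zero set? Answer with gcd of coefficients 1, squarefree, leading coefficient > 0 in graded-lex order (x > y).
x*y - y^2 - y

(a) deg p = 2. No degree-1 curve has this shape.
(b) Observable constraints: among the integer gridlines, it crosses the y-axis at y ∈ {-1, 0}; every point of the x-axis in the box is on the curve.
(c) Solving for integer coefficients yields p as stated.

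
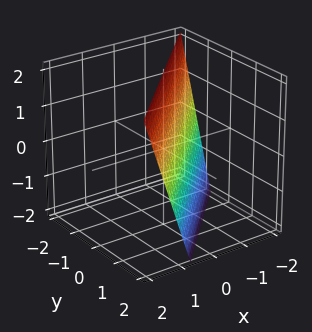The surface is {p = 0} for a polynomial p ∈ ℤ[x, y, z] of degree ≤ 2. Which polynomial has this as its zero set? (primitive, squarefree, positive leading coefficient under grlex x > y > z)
First, deg p = 1.
Next, reading off the gridlines: it crosses the z-axis at the gridline z = 2.
Finally, matching integer coefficients to the picture gives p.

3*x - 3*y - z + 2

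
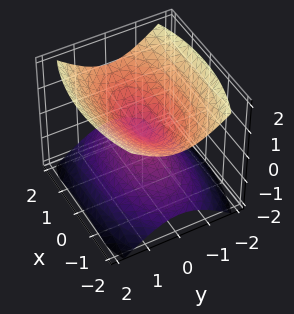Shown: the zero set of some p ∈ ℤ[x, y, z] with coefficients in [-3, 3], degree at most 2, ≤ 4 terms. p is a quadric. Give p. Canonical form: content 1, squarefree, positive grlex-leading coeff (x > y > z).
x^2 + 3*y^2 - 3*z^2

I count 2 distinct pieces. They look like related sheets of one shape, so recover p as a whole.
Degree: a double cone through the origin; a quadric, so deg p = 2.
Symmetries: the x ↦ −x reflection is a symmetry, so x appears only in even powers; mirror symmetry y ↦ −y ⇒ only even powers of y; the z ↦ −z reflection is a symmetry, so z appears only in even powers.
Against the integer gridlines: it crosses the x-axis at the gridline x = 0; it crosses the y-axis at the gridline y = 0; it meets the z-axis at z = 0 (among the integer gridlines).
These observations pin down the coefficients.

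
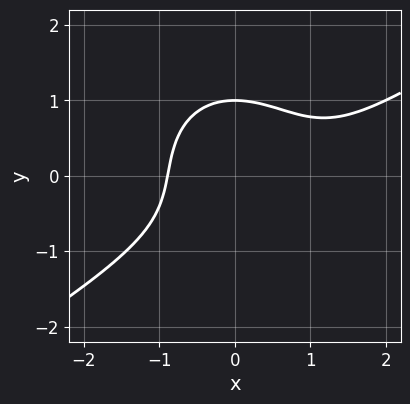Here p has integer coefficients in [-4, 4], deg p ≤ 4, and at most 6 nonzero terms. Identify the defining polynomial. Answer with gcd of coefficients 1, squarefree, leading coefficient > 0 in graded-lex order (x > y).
1. Degree: no degree-2 curve has this shape, so deg p = 3.
2. From the visible intercepts: it crosses the y-axis at the gridline y = 1.
3. The integer polynomial consistent with all of this is the stated p.

2*x^3 - 2*x^2*y - 3*y^3 - 2*x^2 + 3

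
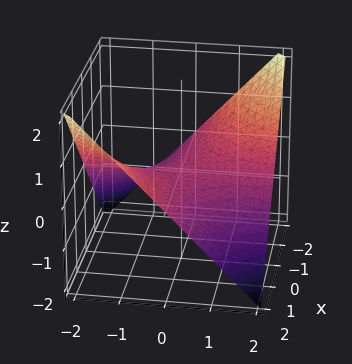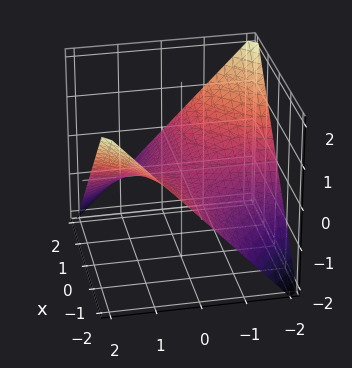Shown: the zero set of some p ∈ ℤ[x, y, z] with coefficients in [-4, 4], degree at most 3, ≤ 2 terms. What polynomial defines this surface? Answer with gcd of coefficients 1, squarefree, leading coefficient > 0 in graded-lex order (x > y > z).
x*y + 2*z

(a) deg p = 2. A hyperbolic paraboloid; a quadric.
(b) Observable constraints: it crosses the z-axis at the gridline z = 0; every point of the x-axis in the box is on the surface; the visible y-axis segment lies entirely on the surface.
(c) Solving for integer coefficients yields p as stated.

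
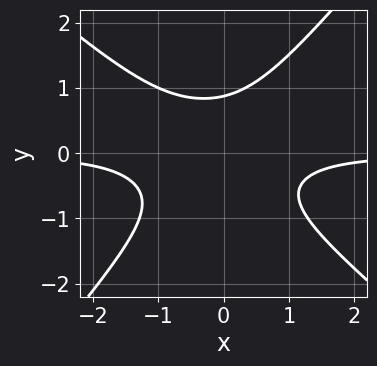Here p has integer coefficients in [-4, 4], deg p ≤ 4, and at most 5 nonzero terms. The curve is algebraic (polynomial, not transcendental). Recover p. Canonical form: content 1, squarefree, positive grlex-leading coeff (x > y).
First, deg p = 3.
Next, from the axis intercepts and sections: no x-intercept at any integer in the box.
Finally, the integer polynomial consistent with all of this is the stated p.

3*x^2*y + x*y^2 - 3*y^3 + x*y + 2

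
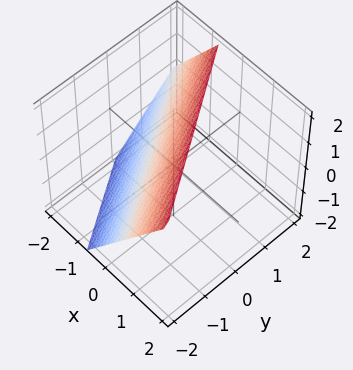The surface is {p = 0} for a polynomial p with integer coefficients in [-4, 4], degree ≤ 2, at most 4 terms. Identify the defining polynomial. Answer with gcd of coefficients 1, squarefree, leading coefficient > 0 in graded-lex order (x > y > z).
3*x + 2*y - 2*z + 2

The degree is 1 — every cross-section is a straight line — this is a plane.
Reading off the gridlines: it meets the y-axis at y = -1 (among the integer gridlines); it crosses the z-axis at the gridline z = 1.
Solving for integer coefficients yields p as stated.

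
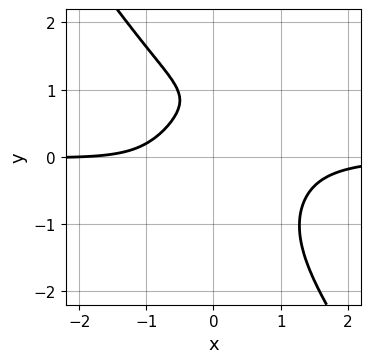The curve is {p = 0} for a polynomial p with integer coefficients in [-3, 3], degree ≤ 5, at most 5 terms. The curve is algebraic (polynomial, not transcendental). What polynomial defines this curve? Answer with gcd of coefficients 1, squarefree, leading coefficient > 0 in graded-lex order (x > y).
3*x^3*y + y^4 + x - 2*y + 2

First, the degree is 4 — no degree-3 curve has this shape.
Next, checking where it meets the axes: it crosses the x-axis at the gridline x = -2; the curve avoids every integer y-axis point in the box.
Finally, the integer polynomial consistent with all of this is the stated p.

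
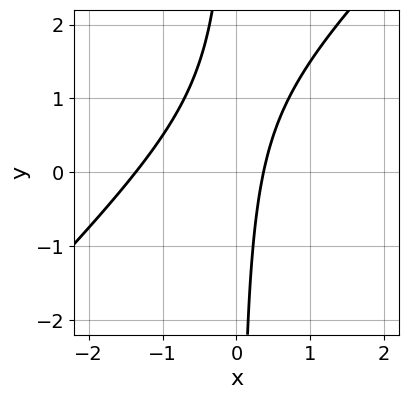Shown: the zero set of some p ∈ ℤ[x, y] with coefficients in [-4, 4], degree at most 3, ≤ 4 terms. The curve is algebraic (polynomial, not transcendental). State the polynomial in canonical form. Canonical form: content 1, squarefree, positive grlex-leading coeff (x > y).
First, deg p = 2. No degree-1 curve has this shape.
Next, reading off the gridlines: no y-intercept at any integer in the box.
Finally, assembling these constraints gives the stated polynomial.

2*x^2 - 2*x*y + 2*x - 1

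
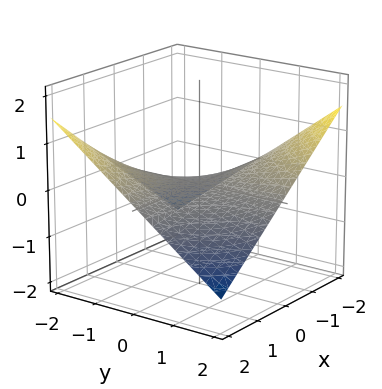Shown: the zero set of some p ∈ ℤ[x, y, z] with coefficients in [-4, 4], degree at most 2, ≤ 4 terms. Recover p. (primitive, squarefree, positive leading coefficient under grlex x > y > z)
x*y + 3*z

First, degree: a hyperbolic paraboloid; a quadric, so deg p = 2.
Next, observable constraints: the visible x-axis segment lies entirely on the surface; the visible y-axis segment lies entirely on the surface; it meets the z-axis at z = 0 (among the integer gridlines).
Finally, matching integer coefficients to the picture gives p.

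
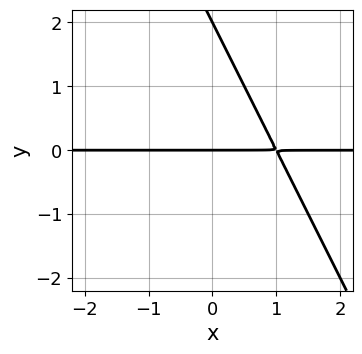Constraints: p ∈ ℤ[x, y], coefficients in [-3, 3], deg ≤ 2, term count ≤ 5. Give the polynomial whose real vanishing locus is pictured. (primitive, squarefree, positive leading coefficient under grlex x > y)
2*x*y + y^2 - 2*y

(a) The degree is 2 — the shape is more complex than any degree-1 curve.
(b) From the visible intercepts: the visible x-axis segment lies entirely on the curve; among the integer gridlines, it crosses the y-axis at y ∈ {0, 2}.
(c) Together with the visible shape, these determine p as stated.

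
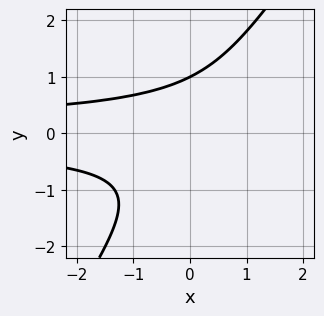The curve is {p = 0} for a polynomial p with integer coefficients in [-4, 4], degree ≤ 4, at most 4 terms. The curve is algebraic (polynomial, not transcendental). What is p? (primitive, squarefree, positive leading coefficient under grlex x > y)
First, the degree is 3 — a generic line meets the curve in up to 3 points.
Next, checking where it meets the axes: the curve avoids every integer x-axis point in the box; one y-axis crossing is at y = 1.
Finally, these observations pin down the coefficients.

3*x*y^2 - 2*y^3 + 2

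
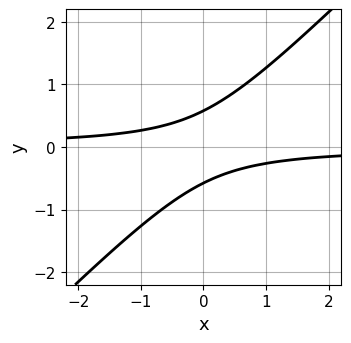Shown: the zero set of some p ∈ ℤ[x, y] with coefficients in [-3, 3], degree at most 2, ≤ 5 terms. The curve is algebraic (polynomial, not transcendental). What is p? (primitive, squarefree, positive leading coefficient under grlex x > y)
3*x*y - 3*y^2 + 1

(a) Degree: no degree-1 curve has this shape, so deg p = 2.
(b) Reading off the gridlines: the curve avoids every integer x-axis point in the box.
(c) Solving for integer coefficients yields p as stated.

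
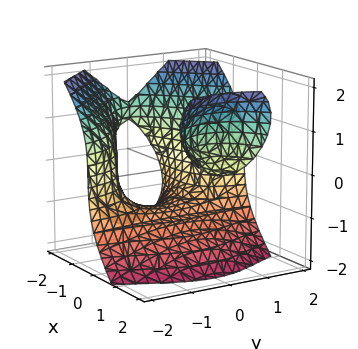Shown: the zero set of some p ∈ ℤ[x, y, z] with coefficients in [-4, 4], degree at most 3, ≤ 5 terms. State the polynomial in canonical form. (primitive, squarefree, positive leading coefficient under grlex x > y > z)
2*x^2*z - 3*x*y^2 - 2*z^3 + 2*x*z - 3

I count 2 distinct pieces. They look like related sheets of one shape, so recover p as a whole.
The degree is 3 — no degree-2 surface has this shape.
Checking where it meets the axes: no y-intercept at any integer in the box; it misses every integer gridline on the x-axis.
These observations pin down the coefficients.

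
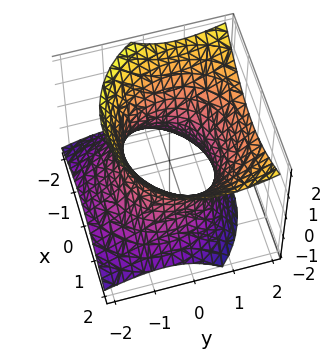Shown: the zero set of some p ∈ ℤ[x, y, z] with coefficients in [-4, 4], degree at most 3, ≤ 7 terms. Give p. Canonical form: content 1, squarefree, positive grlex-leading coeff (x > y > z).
2*x^2 + 2*y^2 - 2*y*z - 2*z^2 - 3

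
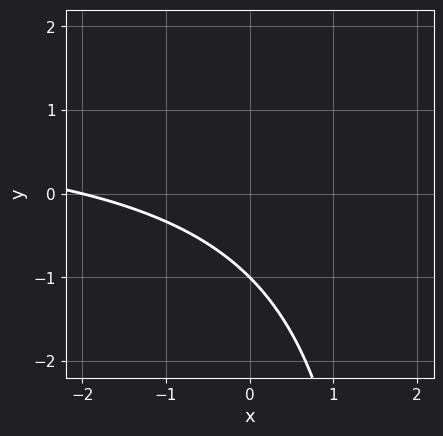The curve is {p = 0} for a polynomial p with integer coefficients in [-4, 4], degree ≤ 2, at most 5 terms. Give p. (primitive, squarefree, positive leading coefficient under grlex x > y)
x*y - x - 2*y - 2

(a) deg p = 2. A generic line meets the curve in up to 2 points.
(b) Against the integer gridlines: one y-axis crossing is at y = -1; it meets the x-axis at x = -2 (among the integer gridlines).
(c) Assembling these constraints gives the stated polynomial.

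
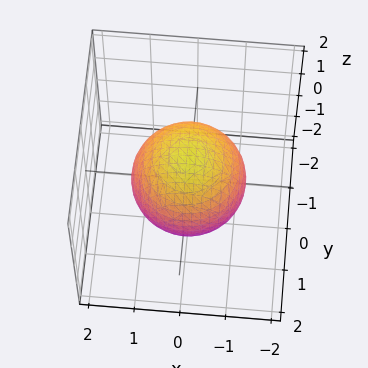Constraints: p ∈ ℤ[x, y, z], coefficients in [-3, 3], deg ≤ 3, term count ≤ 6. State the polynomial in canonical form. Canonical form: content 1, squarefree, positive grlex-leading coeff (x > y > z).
2*x^2 + 2*y^2 + 2*z^2 - 3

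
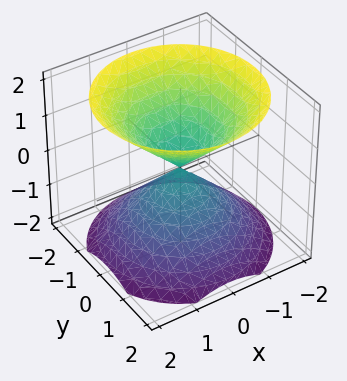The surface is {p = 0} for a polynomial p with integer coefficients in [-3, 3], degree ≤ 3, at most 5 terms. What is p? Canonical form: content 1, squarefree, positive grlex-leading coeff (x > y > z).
x^2 + y^2 - z^2

1. There are 2 components. They look like related sheets of one shape, so recover p as a whole.
2. The degree is 2 — a double cone through the origin; a quadric.
3. By symmetry, the z-axis is an axis of rotation, so x and y enter only as x² + y²; the z ↦ −z reflection is a symmetry, so z appears only in even powers.
4. Observable constraints: one x-axis crossing is at x = 0; it meets the y-axis at y = 0 (among the integer gridlines); a circular section at z = 1 has radius exactly 1; one z-axis crossing is at z = 0.
5. Together with the visible shape, these determine p as stated.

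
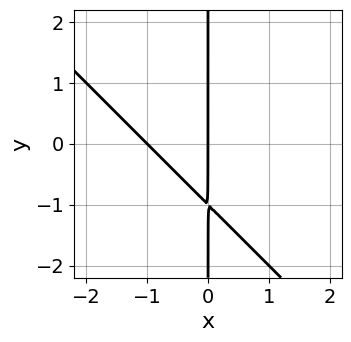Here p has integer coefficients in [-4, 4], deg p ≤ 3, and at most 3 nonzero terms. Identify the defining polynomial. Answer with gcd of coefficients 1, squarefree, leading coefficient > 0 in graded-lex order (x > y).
1. The degree is 2 — a generic line meets the curve in up to 2 points.
2. From the visible intercepts: the visible y-axis segment lies entirely on the curve; the x-axis gridline crossings are at x ∈ {-1, 0}.
3. Together with the visible shape, these determine p as stated.

x^2 + x*y + x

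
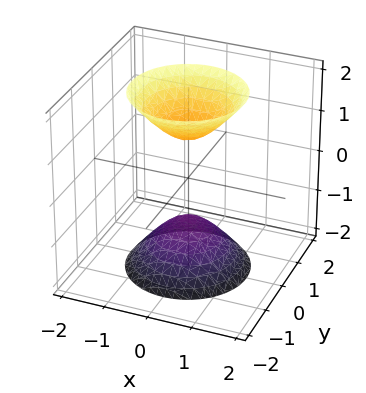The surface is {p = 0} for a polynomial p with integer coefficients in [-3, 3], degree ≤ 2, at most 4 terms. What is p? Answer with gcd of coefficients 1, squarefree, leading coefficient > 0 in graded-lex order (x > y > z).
2*x^2 + 2*y^2 - z^2 + 1

The picture has 2 separate pieces. Treating them together as one polynomial.
deg p = 2. Two sheets facing apart; a quadric.
Symmetry: the z-axis is an axis of rotation, so x and y enter only as x² + y²; mirror symmetry z ↦ −z ⇒ only even powers of z.
Against the integer gridlines: no y-intercept at any integer in the box; the z-axis gridline crossings are at z ∈ {-1, 1}; no x-intercept at any integer in the box; a circular section at z = 2 has radius between 1 and 2.
Matching integer coefficients to the picture gives p.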